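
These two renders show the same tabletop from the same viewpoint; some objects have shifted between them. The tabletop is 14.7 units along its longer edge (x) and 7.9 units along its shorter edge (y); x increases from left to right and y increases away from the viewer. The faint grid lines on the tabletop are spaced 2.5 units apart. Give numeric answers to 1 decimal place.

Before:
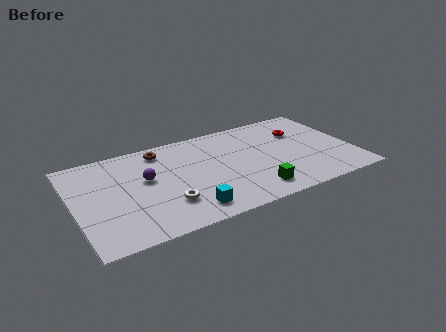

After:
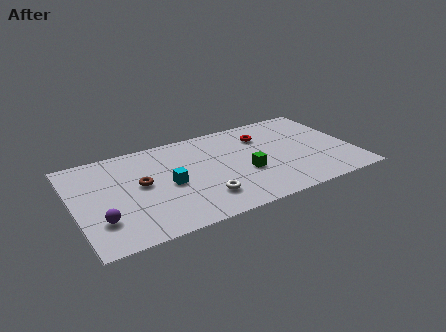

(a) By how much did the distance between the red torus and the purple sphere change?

+1.3

The distance was about 8.4 in the first image and 9.7 in the second, so they moved 1.3 units further apart.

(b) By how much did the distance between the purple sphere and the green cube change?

+1.6

The distance was about 6.2 in the first image and 7.8 in the second, so they moved 1.6 units further apart.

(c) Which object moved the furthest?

the purple sphere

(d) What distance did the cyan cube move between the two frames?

2.5

The cyan cube was near (5.6, 1.3) before and (4.9, 3.7) after, so it travelled √(0.7² + 2.4²) ≈ 2.5 units.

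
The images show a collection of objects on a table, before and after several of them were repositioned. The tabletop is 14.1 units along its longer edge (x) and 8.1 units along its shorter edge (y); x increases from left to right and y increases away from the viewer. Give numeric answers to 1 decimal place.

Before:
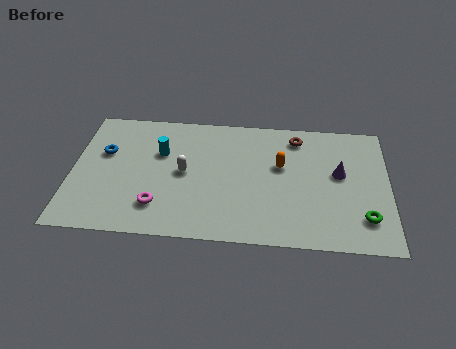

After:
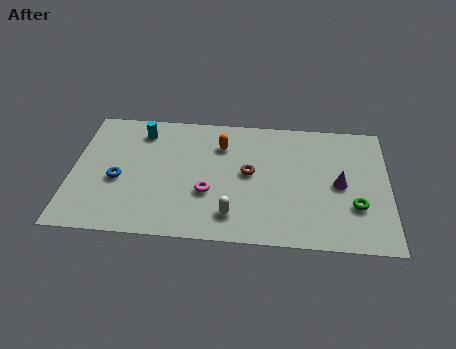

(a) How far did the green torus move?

0.8

The green torus was near (13.0, 1.9) before and (12.6, 2.6) after, so it travelled √(0.4² + 0.7²) ≈ 0.8 units.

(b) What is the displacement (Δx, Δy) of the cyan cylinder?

(-0.9, 1.3)

The cyan cylinder started near (3.9, 5.3) and ended near (3.0, 6.6).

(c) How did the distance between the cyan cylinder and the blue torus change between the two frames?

+0.8

The distance was about 2.5 in the first image and 3.3 in the second, so they moved 0.8 units further apart.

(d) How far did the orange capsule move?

2.9

The orange capsule was near (9.3, 4.9) before and (6.6, 6.0) after, so it travelled √(2.7² + 1.1²) ≈ 2.9 units.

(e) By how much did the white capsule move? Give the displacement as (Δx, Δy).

(2.2, -2.5)

The white capsule started near (5.0, 4.1) and ended near (7.2, 1.6).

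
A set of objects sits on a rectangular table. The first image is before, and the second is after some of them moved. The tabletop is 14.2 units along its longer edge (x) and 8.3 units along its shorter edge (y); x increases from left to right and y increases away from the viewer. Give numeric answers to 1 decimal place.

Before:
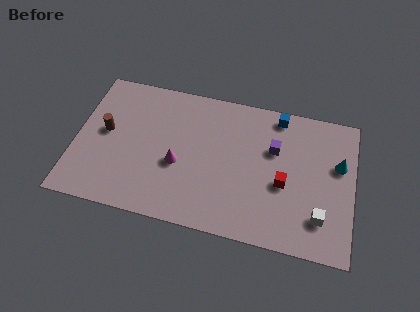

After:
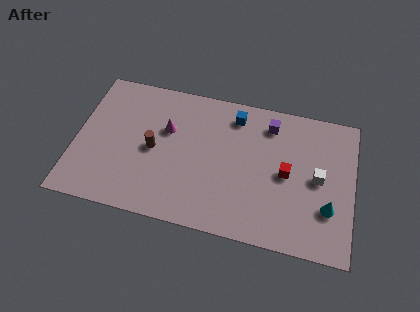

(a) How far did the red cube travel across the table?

0.6

From (10.7, 3.5) to (10.8, 4.1), the red cube covered √(0.1² + 0.6²) ≈ 0.6 units.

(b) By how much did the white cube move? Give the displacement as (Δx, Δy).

(-0.2, 2.2)

The white cube started near (12.6, 2.0) and ended near (12.4, 4.2).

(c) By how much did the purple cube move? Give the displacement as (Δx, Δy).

(-0.3, 1.4)

From the two frames, the purple cube sits at roughly (10.1, 5.4) before and (9.8, 6.8) after.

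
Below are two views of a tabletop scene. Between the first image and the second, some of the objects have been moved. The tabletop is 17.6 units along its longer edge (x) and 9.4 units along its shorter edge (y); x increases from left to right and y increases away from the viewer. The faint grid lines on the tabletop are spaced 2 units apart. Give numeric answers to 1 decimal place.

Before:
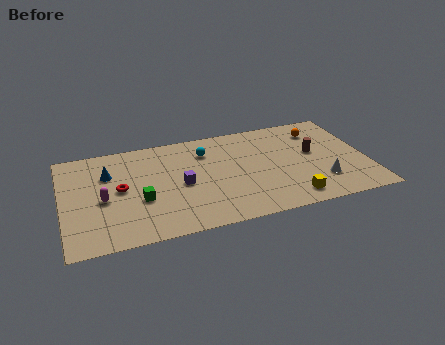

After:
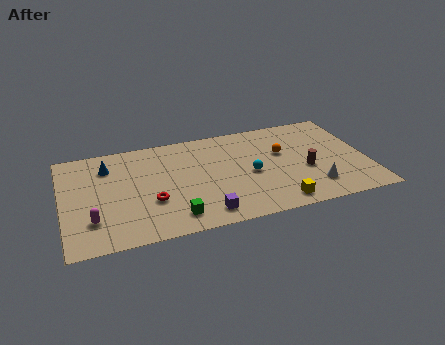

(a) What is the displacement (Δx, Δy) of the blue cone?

(0.0, 0.7)

The blue cone was at about (2.7, 6.5) and moved to about (2.7, 7.2).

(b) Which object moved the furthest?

the cyan sphere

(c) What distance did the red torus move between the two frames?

2.3

The red torus was near (3.3, 4.9) before and (5.0, 3.3) after, so it travelled √(1.7² + 1.6²) ≈ 2.3 units.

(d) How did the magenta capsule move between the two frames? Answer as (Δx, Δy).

(-0.7, -1.7)

From the two frames, the magenta capsule sits at roughly (2.3, 4.2) before and (1.6, 2.5) after.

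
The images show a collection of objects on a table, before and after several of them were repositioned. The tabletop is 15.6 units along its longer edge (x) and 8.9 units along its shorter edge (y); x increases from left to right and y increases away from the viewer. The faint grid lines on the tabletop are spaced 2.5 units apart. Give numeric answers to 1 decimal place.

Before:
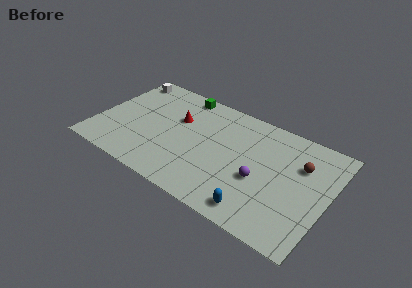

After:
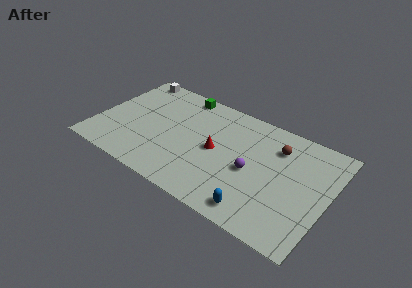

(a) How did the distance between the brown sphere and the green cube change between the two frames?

-1.8

Before: roughly 8.7 units apart; after: 6.9. That's 1.8 units closer together.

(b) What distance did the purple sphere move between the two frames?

0.7

From (11.2, 3.6) to (10.6, 4.0), the purple sphere covered √(0.6² + 0.4²) ≈ 0.7 units.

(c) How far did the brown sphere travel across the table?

1.8

The brown sphere moved from about (13.6, 6.1) to (11.9, 6.7), a distance of √(1.7² + 0.6²) ≈ 1.8.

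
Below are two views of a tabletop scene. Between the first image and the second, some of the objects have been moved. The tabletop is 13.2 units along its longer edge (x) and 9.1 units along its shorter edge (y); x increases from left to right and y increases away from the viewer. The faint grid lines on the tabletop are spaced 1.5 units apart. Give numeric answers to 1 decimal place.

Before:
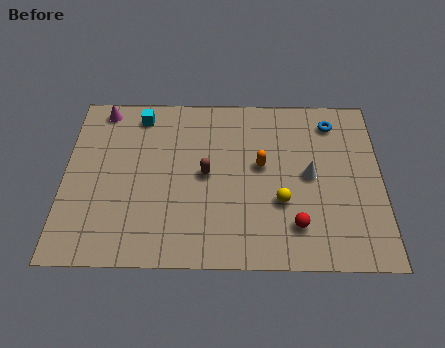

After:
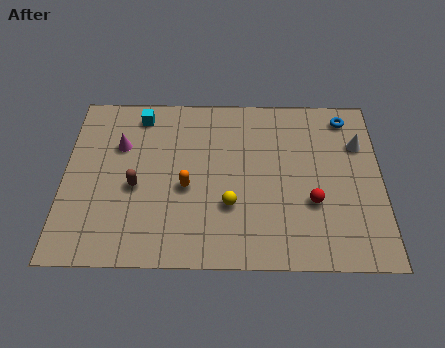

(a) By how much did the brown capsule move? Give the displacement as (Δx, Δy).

(-2.9, -0.7)

The brown capsule started near (5.9, 4.6) and ended near (3.0, 3.9).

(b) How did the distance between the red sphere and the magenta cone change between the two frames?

-1.6

Before: roughly 10.1 units apart; after: 8.5. That's 1.6 units closer together.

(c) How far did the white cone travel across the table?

2.7

From (10.2, 4.6) to (12.3, 6.3), the white cone covered √(2.1² + 1.7²) ≈ 2.7 units.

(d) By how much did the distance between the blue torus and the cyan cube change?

+0.6

Before: roughly 8.1 units apart; after: 8.7. That's 0.6 units further apart.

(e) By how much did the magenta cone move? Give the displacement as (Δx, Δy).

(0.8, -2.0)

The magenta cone was at about (1.5, 8.1) and moved to about (2.3, 6.1).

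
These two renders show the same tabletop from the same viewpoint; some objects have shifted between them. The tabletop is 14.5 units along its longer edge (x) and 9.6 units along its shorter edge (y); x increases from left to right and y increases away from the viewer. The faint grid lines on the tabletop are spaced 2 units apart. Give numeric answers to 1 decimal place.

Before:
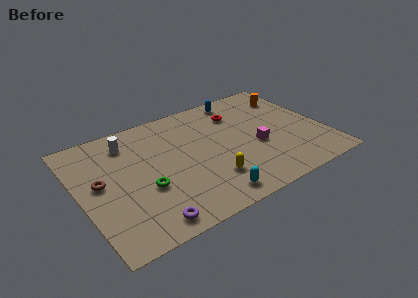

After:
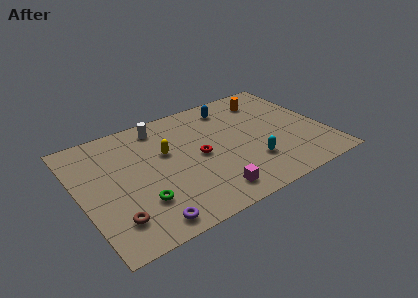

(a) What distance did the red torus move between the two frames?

3.8

The red torus moved from about (9.8, 7.2) to (7.0, 4.7), a distance of √(2.8² + 2.5²) ≈ 3.8.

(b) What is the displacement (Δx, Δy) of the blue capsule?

(-0.7, -0.5)

The blue capsule started near (10.2, 8.5) and ended near (9.5, 8.0).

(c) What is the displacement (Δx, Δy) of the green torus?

(-0.4, -0.9)

From the two frames, the green torus sits at roughly (3.6, 3.6) before and (3.2, 2.7) after.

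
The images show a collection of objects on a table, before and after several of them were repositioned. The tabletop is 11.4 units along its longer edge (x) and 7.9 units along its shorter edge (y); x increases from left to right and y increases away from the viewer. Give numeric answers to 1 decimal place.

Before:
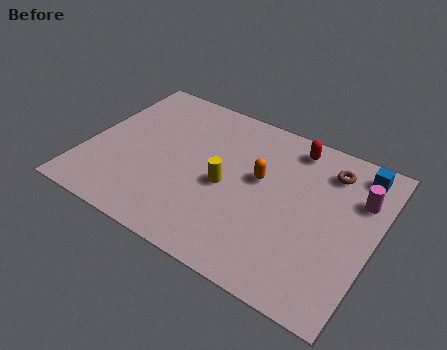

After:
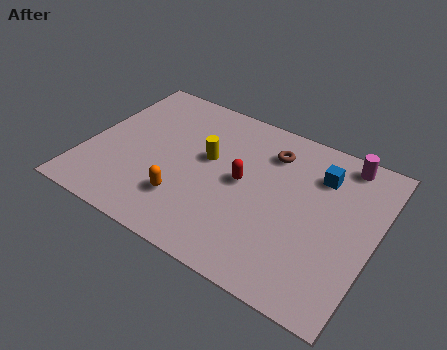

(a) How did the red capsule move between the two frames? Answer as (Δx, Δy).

(-1.6, -2.7)

From the two frames, the red capsule sits at roughly (7.8, 6.8) before and (6.2, 4.1) after.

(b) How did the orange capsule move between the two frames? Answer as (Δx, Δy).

(-2.6, -2.5)

The orange capsule was at about (6.8, 4.6) and moved to about (4.2, 2.1).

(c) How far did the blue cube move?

1.7

The blue cube moved from about (10.4, 6.8) to (9.0, 5.9), a distance of √(1.4² + 0.9²) ≈ 1.7.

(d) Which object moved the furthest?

the orange capsule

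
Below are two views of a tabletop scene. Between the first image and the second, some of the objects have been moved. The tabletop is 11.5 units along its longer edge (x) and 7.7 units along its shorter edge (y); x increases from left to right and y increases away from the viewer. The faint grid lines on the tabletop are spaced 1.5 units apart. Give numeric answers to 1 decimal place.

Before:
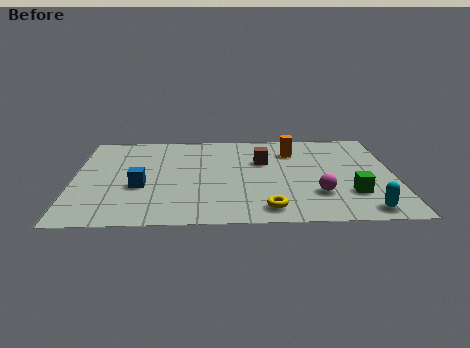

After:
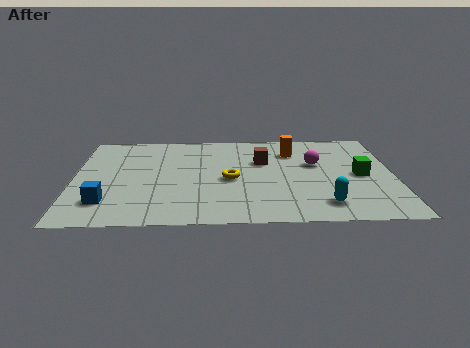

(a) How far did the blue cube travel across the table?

1.7

The blue cube moved from about (2.4, 3.0) to (1.2, 1.8), a distance of √(1.2² + 1.2²) ≈ 1.7.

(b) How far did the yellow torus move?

2.7

From (6.9, 1.1) to (5.6, 3.5), the yellow torus covered √(1.3² + 2.4²) ≈ 2.7 units.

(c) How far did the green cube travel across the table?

1.6

The green cube was near (9.9, 2.2) before and (10.3, 3.7) after, so it travelled √(0.4² + 1.5²) ≈ 1.6 units.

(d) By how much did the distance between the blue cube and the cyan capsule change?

-0.5

The distance was about 8.2 in the first image and 7.7 in the second, so they moved 0.5 units closer together.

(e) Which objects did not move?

the orange cylinder and the brown cube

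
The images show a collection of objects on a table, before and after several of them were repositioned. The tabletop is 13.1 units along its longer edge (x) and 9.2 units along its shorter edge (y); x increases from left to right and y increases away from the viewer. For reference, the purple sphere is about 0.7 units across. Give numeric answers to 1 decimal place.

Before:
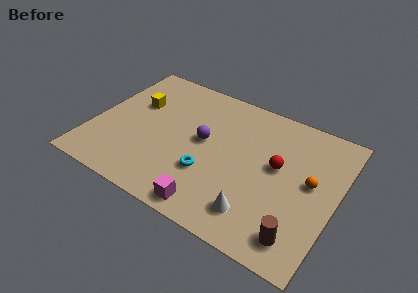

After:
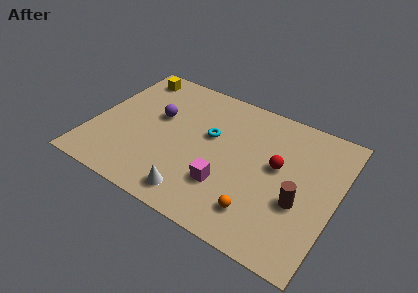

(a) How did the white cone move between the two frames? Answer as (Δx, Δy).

(-3.2, -0.5)

The white cone was at about (9.3, 1.8) and moved to about (6.1, 1.3).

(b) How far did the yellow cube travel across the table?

2.1

From (2.0, 5.9) to (1.4, 7.9), the yellow cube covered √(0.6² + 2.0²) ≈ 2.1 units.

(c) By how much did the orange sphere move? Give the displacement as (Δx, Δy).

(-2.3, -3.1)

From the two frames, the orange sphere sits at roughly (11.7, 5.0) before and (9.4, 1.9) after.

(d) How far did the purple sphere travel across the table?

2.6

The purple sphere moved from about (5.9, 5.0) to (3.3, 5.5), a distance of √(2.6² + 0.5²) ≈ 2.6.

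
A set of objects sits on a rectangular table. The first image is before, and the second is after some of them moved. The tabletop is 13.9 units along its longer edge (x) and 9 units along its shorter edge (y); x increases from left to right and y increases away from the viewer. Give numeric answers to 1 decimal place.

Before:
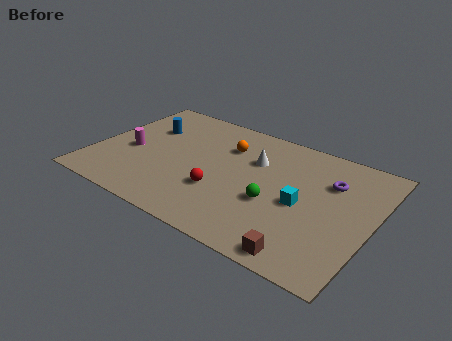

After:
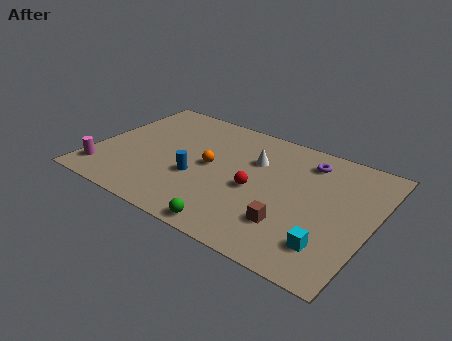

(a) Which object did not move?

the white cone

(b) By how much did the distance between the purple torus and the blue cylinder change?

-3.1

Before: roughly 9.4 units apart; after: 6.3. That's 3.1 units closer together.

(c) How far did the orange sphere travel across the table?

2.0

From (6.3, 6.5) to (5.8, 4.6), the orange sphere covered √(0.5² + 1.9²) ≈ 2.0 units.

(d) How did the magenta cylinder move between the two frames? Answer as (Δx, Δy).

(-1.0, -2.3)

From the two frames, the magenta cylinder sits at roughly (1.8, 3.9) before and (0.8, 1.6) after.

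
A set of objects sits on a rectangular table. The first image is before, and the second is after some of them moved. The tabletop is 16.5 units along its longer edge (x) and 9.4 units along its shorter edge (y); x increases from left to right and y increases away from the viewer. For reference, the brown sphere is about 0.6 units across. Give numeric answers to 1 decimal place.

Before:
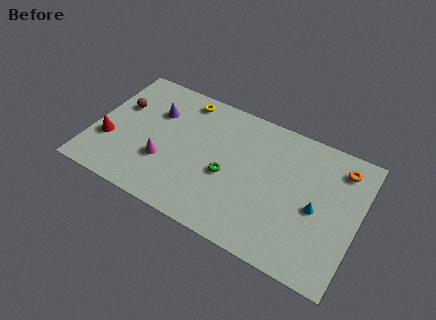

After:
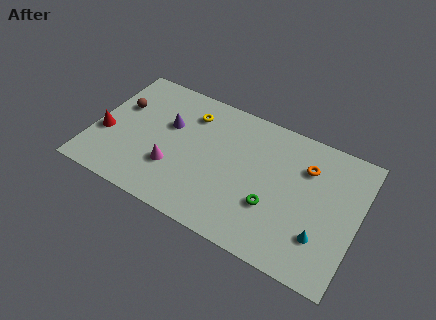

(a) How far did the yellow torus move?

1.0

The yellow torus was near (5.2, 8.2) before and (5.7, 7.3) after, so it travelled √(0.5² + 0.9²) ≈ 1.0 units.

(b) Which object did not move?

the brown sphere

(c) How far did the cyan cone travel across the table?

1.8

The cyan cone was near (14.0, 4.3) before and (14.5, 2.6) after, so it travelled √(0.5² + 1.7²) ≈ 1.8 units.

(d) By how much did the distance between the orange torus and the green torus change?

-3.6

They were about 7.6 units apart before and 4.0 after — 3.6 units closer together.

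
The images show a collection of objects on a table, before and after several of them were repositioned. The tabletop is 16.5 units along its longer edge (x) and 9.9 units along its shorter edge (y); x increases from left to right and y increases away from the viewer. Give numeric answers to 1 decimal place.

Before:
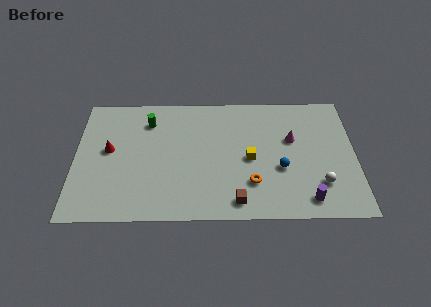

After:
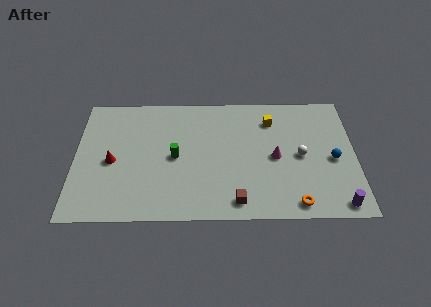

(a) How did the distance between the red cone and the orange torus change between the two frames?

+2.4

The distance was about 8.8 in the first image and 11.2 in the second, so they moved 2.4 units further apart.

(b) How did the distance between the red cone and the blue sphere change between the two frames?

+2.8

Before: roughly 10.2 units apart; after: 13.0. That's 2.8 units further apart.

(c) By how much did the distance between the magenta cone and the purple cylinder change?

+0.4

They were about 4.8 units apart before and 5.2 after — 0.4 units further apart.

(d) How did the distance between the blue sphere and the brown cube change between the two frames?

+2.9

Before: roughly 3.6 units apart; after: 6.5. That's 2.9 units further apart.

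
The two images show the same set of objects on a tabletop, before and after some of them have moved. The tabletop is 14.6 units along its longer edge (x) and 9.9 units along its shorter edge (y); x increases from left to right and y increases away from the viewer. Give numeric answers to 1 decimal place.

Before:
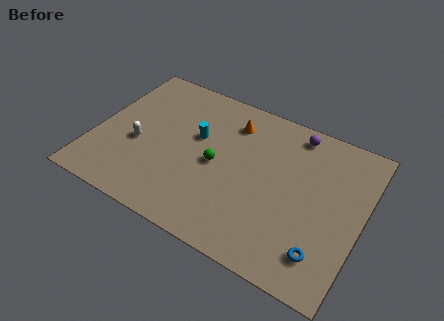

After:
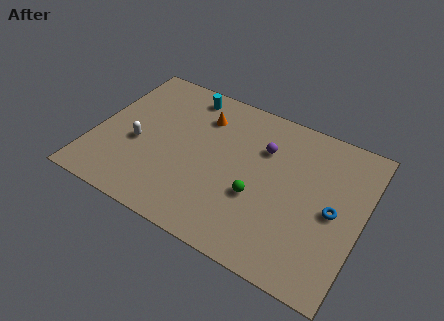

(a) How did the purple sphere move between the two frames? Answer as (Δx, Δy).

(-1.5, -1.8)

From the two frames, the purple sphere sits at roughly (10.5, 8.7) before and (9.0, 6.9) after.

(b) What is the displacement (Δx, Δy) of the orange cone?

(-1.6, -0.3)

From the two frames, the orange cone sits at roughly (7.1, 7.8) before and (5.5, 7.5) after.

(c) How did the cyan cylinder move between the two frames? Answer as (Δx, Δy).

(-1.0, 2.6)

The cyan cylinder started near (5.4, 6.0) and ended near (4.4, 8.6).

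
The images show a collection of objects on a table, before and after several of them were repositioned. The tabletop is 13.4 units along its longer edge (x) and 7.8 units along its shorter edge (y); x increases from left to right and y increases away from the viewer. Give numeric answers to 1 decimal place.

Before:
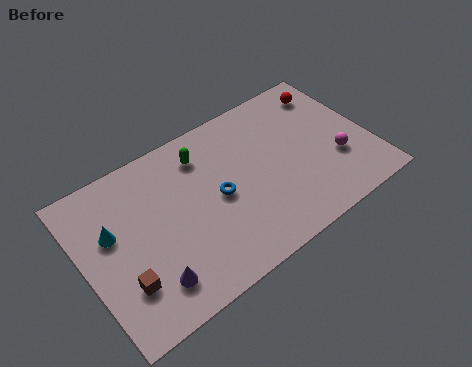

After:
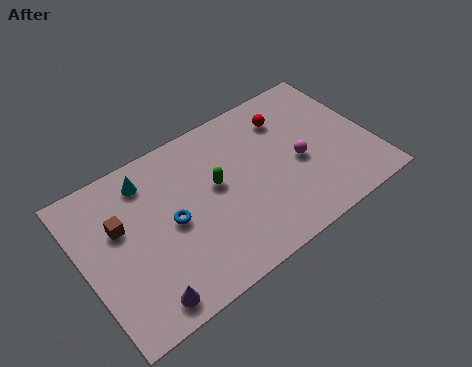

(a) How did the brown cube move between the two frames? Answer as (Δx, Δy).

(0.3, 2.7)

The brown cube was at about (1.5, 2.2) and moved to about (1.8, 4.9).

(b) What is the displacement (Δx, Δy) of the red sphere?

(-2.2, -0.4)

The red sphere started near (12.1, 6.4) and ended near (9.9, 6.0).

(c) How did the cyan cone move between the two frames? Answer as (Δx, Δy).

(1.9, 1.6)

The cyan cone was at about (1.4, 4.8) and moved to about (3.3, 6.4).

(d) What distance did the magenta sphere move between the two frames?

1.9

The magenta sphere was near (11.7, 2.7) before and (10.0, 3.5) after, so it travelled √(1.7² + 0.8²) ≈ 1.9 units.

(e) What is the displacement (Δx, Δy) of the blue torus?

(-2.2, 0.0)

From the two frames, the blue torus sits at roughly (6.2, 3.8) before and (4.0, 3.8) after.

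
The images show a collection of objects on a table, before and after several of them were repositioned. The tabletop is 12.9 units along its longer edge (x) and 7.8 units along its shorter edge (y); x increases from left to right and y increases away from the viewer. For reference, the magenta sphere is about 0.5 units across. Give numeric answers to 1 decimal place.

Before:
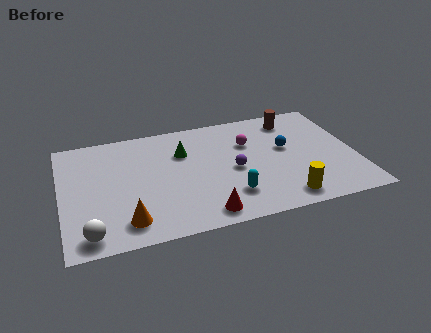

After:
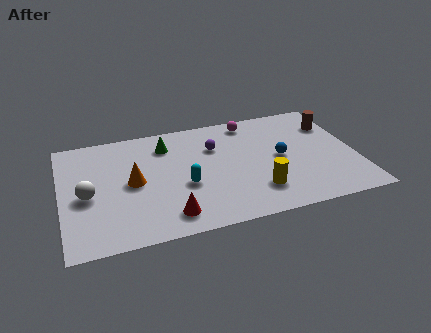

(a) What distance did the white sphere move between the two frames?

2.5

The white sphere moved from about (1.1, 1.0) to (1.1, 3.5), a distance of √(0.0² + 2.5²) ≈ 2.5.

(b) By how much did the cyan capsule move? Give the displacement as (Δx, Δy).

(-1.9, 1.2)

The cyan capsule was at about (7.2, 1.9) and moved to about (5.3, 3.1).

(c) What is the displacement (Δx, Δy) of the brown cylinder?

(1.7, -0.8)

The brown cylinder was at about (10.4, 6.5) and moved to about (12.1, 5.7).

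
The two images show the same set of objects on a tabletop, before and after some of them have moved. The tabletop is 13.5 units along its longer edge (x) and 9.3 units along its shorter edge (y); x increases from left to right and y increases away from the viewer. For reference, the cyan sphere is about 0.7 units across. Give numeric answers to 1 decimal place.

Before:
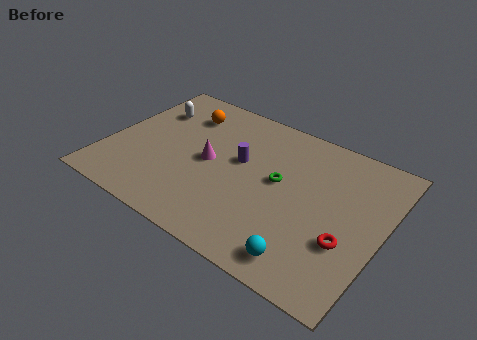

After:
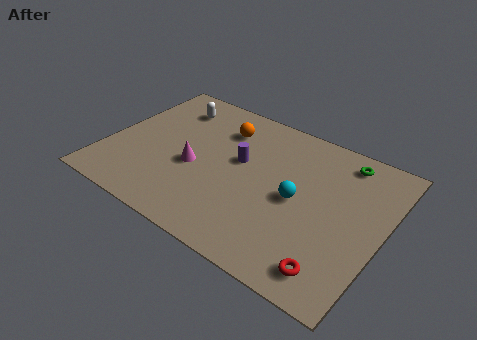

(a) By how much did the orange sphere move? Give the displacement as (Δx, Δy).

(2.0, -0.1)

The orange sphere started near (3.2, 7.2) and ended near (5.2, 7.1).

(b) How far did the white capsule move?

1.1

The white capsule was near (1.6, 6.7) before and (2.5, 7.4) after, so it travelled √(0.9² + 0.7²) ≈ 1.1 units.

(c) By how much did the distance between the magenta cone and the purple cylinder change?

+0.9

They were about 1.6 units apart before and 2.5 after — 0.9 units further apart.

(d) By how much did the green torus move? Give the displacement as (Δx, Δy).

(2.7, 2.9)

From the two frames, the green torus sits at roughly (8.4, 5.1) before and (11.1, 8.0) after.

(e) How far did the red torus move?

1.8

From (12.0, 3.2) to (11.7, 1.4), the red torus covered √(0.3² + 1.8²) ≈ 1.8 units.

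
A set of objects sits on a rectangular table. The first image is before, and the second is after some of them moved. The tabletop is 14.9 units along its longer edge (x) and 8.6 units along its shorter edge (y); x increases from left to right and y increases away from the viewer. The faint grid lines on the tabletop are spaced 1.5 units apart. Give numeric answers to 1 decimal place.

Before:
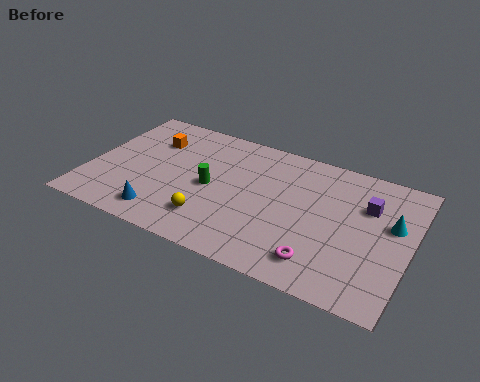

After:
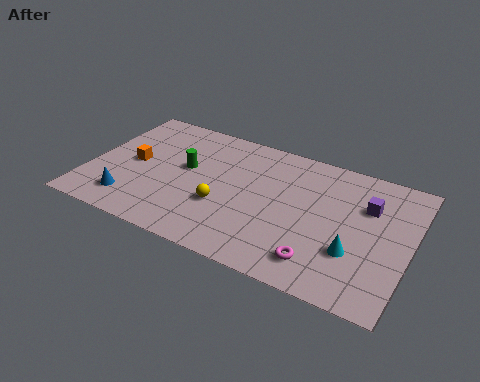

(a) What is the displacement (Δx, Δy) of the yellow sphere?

(0.4, 1.1)

The yellow sphere was at about (6.0, 2.0) and moved to about (6.4, 3.1).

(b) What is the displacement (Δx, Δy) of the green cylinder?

(-1.3, 0.8)

The green cylinder was at about (5.7, 4.1) and moved to about (4.4, 4.9).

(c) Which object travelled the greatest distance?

the cyan cone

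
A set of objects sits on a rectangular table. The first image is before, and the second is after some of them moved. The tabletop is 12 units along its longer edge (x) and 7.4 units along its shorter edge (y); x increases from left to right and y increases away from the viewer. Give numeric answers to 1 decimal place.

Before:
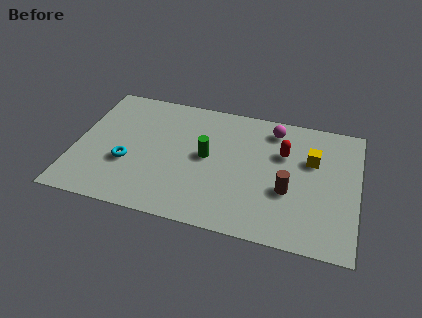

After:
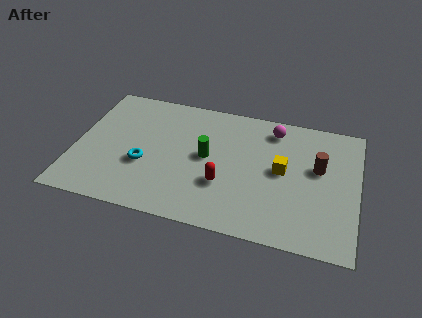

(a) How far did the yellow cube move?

1.5

The yellow cube was near (10.0, 4.8) before and (8.8, 3.9) after, so it travelled √(1.2² + 0.9²) ≈ 1.5 units.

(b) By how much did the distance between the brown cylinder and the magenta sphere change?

-0.8

They were about 3.5 units apart before and 2.7 after — 0.8 units closer together.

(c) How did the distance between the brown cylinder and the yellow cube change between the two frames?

-0.6

They were about 2.2 units apart before and 1.6 after — 0.6 units closer together.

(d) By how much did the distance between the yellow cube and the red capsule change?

+1.6

Before: roughly 1.2 units apart; after: 2.8. That's 1.6 units further apart.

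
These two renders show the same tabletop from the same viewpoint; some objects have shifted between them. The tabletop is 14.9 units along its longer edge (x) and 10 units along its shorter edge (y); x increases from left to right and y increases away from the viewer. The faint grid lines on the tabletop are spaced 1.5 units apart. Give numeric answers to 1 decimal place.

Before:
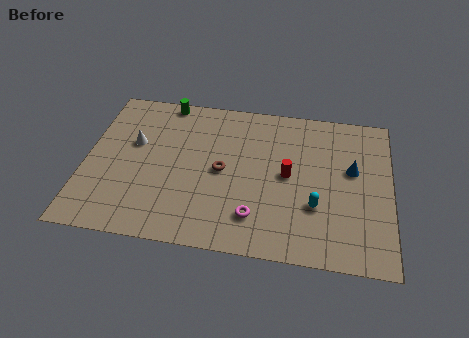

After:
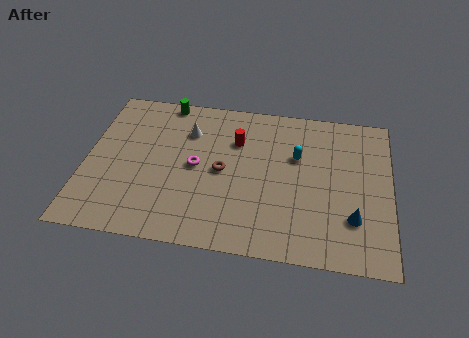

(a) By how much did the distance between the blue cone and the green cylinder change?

+1.5

The distance was about 9.9 in the first image and 11.4 in the second, so they moved 1.5 units further apart.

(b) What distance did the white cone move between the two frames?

2.9

The white cone moved from about (2.3, 6.1) to (4.9, 7.3), a distance of √(2.6² + 1.2²) ≈ 2.9.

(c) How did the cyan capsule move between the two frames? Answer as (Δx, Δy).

(-1.0, 3.1)

The cyan capsule was at about (11.3, 3.3) and moved to about (10.3, 6.4).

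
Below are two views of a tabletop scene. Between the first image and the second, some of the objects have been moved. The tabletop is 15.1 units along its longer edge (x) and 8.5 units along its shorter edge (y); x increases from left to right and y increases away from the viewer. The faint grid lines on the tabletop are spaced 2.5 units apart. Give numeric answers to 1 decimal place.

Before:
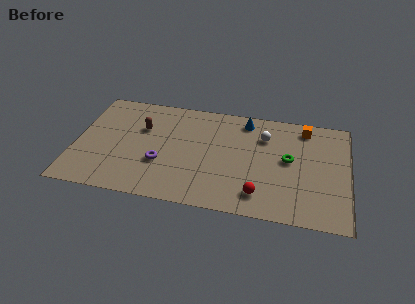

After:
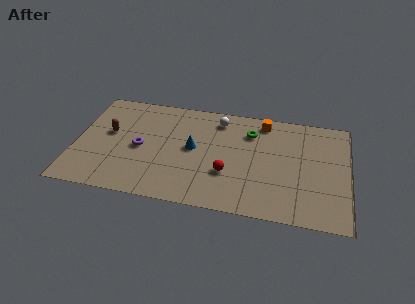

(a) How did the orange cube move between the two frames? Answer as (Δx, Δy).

(-2.3, 0.1)

The orange cube started near (12.6, 7.3) and ended near (10.3, 7.4).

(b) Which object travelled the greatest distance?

the blue cone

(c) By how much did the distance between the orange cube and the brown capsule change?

-0.3

The distance was about 9.2 in the first image and 8.9 in the second, so they moved 0.3 units closer together.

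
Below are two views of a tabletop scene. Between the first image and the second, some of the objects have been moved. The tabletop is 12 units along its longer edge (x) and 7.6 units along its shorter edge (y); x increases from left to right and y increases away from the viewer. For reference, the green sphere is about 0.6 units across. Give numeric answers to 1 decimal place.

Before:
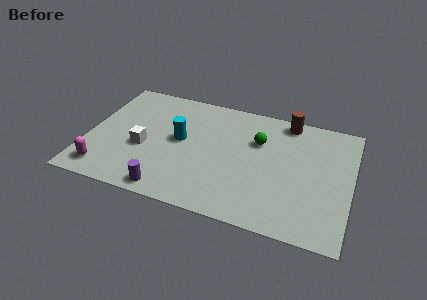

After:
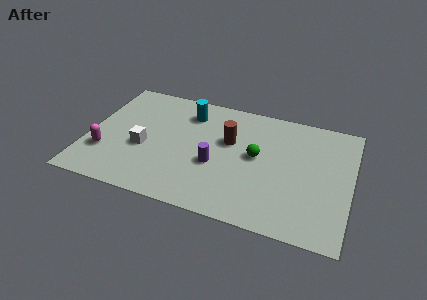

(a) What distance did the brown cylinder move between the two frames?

3.3

From (8.9, 6.8) to (6.4, 4.7), the brown cylinder covered √(2.5² + 2.1²) ≈ 3.3 units.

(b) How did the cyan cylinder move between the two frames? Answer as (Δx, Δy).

(0.2, 1.9)

The cyan cylinder started near (4.2, 4.1) and ended near (4.4, 6.0).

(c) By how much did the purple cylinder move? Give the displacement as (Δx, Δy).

(1.9, 2.2)

The purple cylinder was at about (4.0, 0.8) and moved to about (5.9, 3.0).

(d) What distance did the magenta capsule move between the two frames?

1.1

The magenta capsule moved from about (1.0, 1.2) to (0.9, 2.3), a distance of √(0.1² + 1.1²) ≈ 1.1.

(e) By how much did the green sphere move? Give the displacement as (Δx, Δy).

(0.0, -1.0)

The green sphere was at about (7.7, 5.1) and moved to about (7.7, 4.1).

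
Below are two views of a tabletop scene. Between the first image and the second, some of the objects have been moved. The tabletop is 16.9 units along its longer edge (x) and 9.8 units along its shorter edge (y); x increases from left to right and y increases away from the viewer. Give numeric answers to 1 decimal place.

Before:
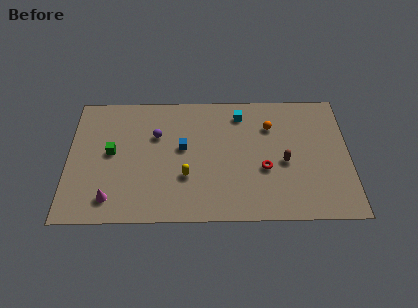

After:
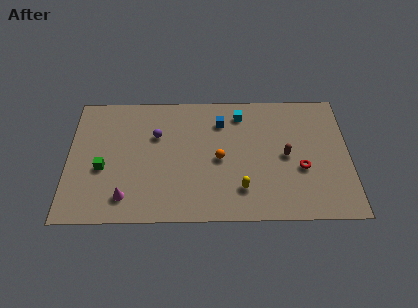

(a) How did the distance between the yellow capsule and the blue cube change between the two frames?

+3.1

The distance was about 2.2 in the first image and 5.3 in the second, so they moved 3.1 units further apart.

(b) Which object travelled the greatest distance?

the orange sphere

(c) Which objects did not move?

the purple sphere and the cyan cube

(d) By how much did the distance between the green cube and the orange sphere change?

-2.8

Before: roughly 9.8 units apart; after: 7.0. That's 2.8 units closer together.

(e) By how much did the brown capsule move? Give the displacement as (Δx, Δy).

(0.1, 0.5)

The brown capsule started near (13.0, 4.3) and ended near (13.1, 4.8).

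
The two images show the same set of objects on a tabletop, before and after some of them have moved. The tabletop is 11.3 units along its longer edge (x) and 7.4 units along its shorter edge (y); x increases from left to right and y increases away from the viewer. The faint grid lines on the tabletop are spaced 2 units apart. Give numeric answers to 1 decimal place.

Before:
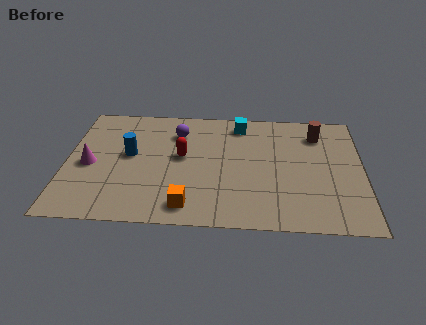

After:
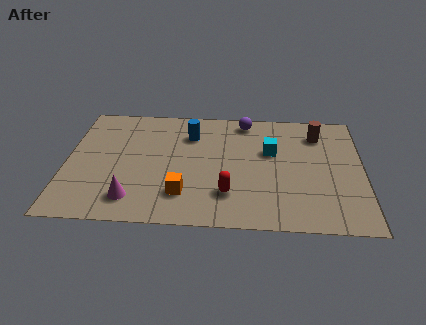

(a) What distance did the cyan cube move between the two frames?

2.1

From (6.6, 6.3) to (7.8, 4.6), the cyan cube covered √(1.2² + 1.7²) ≈ 2.1 units.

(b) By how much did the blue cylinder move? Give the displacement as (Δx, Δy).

(2.3, 1.4)

The blue cylinder started near (2.4, 4.1) and ended near (4.7, 5.5).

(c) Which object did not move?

the brown cylinder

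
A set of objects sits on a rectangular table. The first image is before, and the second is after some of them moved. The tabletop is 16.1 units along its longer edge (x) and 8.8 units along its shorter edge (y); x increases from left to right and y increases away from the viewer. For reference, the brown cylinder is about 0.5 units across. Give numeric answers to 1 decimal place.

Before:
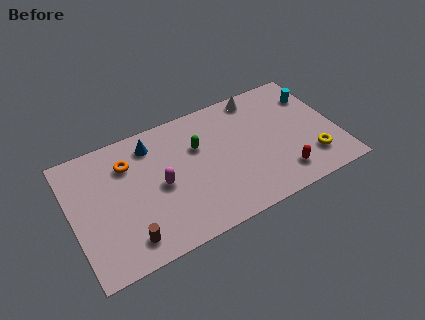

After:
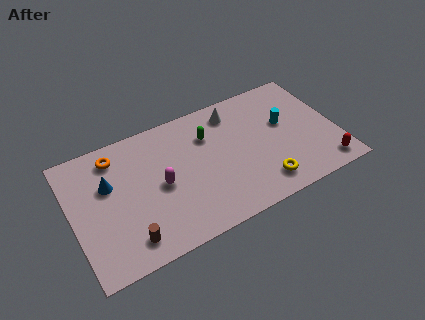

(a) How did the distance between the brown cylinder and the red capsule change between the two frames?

+2.6

They were about 9.4 units apart before and 12.0 after — 2.6 units further apart.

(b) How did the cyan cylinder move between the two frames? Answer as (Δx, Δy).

(-2.0, -1.3)

From the two frames, the cyan cylinder sits at roughly (15.1, 6.5) before and (13.1, 5.2) after.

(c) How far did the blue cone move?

3.2

From (5.1, 7.2) to (2.3, 5.6), the blue cone covered √(2.8² + 1.6²) ≈ 3.2 units.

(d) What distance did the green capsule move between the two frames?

0.9

The green capsule moved from about (7.8, 5.8) to (8.5, 6.3), a distance of √(0.7² + 0.5²) ≈ 0.9.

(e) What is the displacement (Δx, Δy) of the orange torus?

(-0.7, 0.8)

The orange torus started near (3.6, 6.5) and ended near (2.9, 7.3).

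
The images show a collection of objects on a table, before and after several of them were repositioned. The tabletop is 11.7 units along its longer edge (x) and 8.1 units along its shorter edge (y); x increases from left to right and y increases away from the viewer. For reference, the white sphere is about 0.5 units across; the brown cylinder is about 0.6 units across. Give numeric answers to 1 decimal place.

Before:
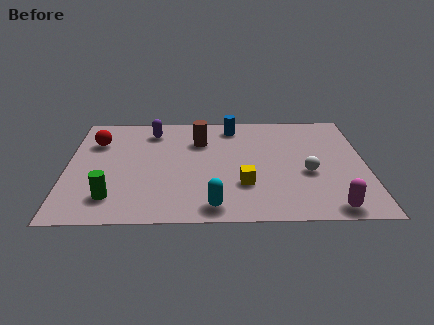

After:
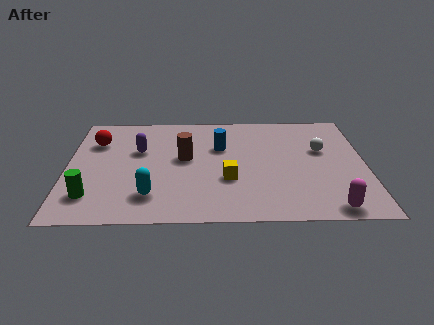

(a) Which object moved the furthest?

the cyan capsule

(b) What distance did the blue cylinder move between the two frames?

1.7

From (6.5, 6.9) to (6.0, 5.3), the blue cylinder covered √(0.5² + 1.6²) ≈ 1.7 units.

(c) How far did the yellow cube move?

0.7

The yellow cube moved from about (6.9, 2.5) to (6.3, 2.9), a distance of √(0.6² + 0.4²) ≈ 0.7.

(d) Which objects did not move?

the red sphere and the magenta capsule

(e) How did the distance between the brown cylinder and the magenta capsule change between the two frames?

-0.4

Before: roughly 7.1 units apart; after: 6.7. That's 0.4 units closer together.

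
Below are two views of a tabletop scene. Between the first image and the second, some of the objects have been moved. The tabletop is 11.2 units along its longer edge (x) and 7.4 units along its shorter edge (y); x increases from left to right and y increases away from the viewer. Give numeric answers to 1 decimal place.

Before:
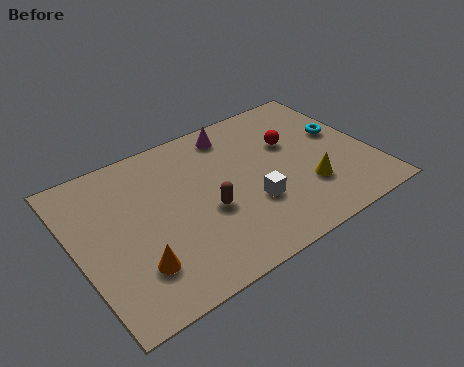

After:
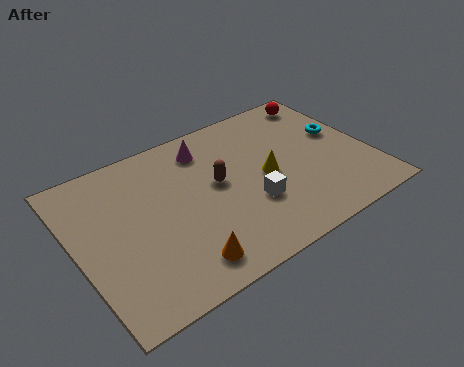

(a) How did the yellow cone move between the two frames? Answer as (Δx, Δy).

(-1.3, 1.3)

The yellow cone started near (8.5, 2.2) and ended near (7.2, 3.5).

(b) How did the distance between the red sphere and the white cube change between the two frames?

+2.4

They were about 3.0 units apart before and 5.4 after — 2.4 units further apart.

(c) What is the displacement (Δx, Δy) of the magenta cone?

(-1.1, -0.3)

The magenta cone started near (6.4, 6.3) and ended near (5.3, 6.0).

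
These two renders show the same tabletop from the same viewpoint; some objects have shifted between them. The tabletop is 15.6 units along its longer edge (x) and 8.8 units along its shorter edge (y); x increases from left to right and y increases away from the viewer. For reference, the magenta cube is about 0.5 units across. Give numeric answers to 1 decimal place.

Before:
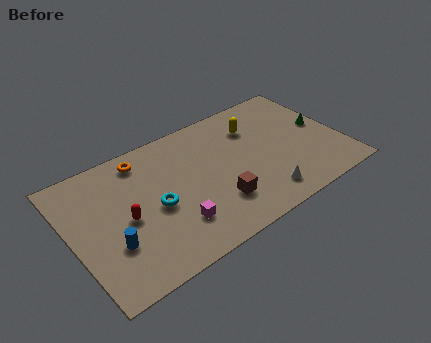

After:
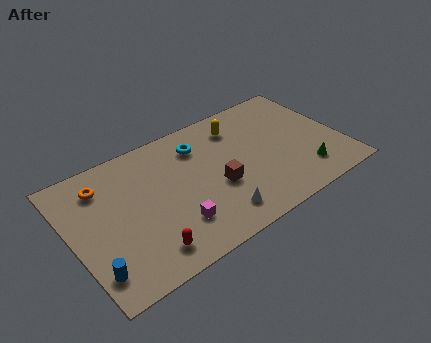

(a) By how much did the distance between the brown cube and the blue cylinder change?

+1.6

The distance was about 6.0 in the first image and 7.6 in the second, so they moved 1.6 units further apart.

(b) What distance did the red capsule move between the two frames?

2.7

From (3.0, 4.1) to (3.7, 1.5), the red capsule covered √(0.7² + 2.6²) ≈ 2.7 units.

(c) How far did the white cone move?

2.7

From (10.5, 1.5) to (7.8, 1.6), the white cone covered √(2.7² + 0.1²) ≈ 2.7 units.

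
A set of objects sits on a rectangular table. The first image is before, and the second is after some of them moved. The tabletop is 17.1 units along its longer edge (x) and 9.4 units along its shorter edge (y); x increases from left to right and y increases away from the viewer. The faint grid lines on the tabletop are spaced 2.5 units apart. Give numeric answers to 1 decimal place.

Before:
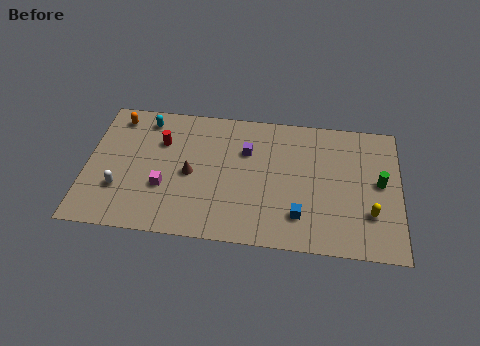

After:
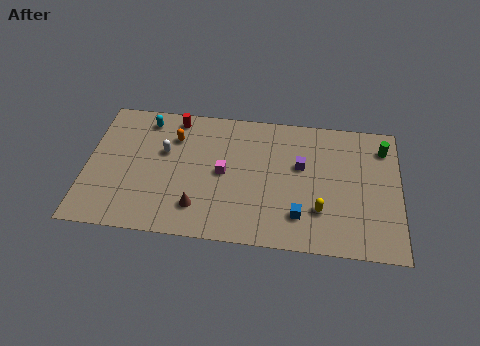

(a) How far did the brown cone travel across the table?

2.4

From (5.7, 4.4) to (6.2, 2.1), the brown cone covered √(0.5² + 2.3²) ≈ 2.4 units.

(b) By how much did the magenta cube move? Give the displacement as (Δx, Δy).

(3.2, 1.4)

The magenta cube started near (4.3, 3.3) and ended near (7.5, 4.7).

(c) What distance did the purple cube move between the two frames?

3.1

The purple cube moved from about (8.7, 6.4) to (11.7, 5.7), a distance of √(3.0² + 0.7²) ≈ 3.1.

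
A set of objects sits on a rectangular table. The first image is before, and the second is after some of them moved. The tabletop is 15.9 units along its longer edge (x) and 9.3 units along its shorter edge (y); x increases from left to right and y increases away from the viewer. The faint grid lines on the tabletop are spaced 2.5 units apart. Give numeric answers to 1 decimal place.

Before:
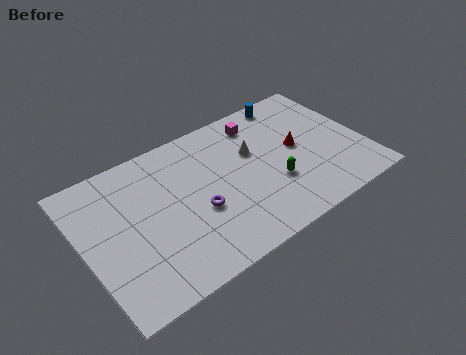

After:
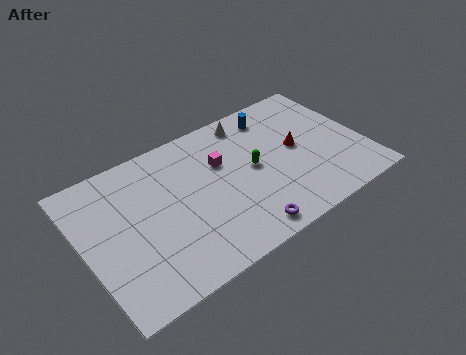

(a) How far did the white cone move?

2.2

The white cone was near (9.8, 5.9) before and (10.0, 8.1) after, so it travelled √(0.2² + 2.2²) ≈ 2.2 units.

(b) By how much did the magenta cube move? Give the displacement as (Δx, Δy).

(-2.5, -1.6)

From the two frames, the magenta cube sits at roughly (10.5, 7.7) before and (8.0, 6.1) after.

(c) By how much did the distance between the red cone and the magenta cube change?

+1.1

The distance was about 3.3 in the first image and 4.4 in the second, so they moved 1.1 units further apart.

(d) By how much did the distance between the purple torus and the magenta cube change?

-0.9

They were about 5.9 units apart before and 5.0 after — 0.9 units closer together.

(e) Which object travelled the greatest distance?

the purple torus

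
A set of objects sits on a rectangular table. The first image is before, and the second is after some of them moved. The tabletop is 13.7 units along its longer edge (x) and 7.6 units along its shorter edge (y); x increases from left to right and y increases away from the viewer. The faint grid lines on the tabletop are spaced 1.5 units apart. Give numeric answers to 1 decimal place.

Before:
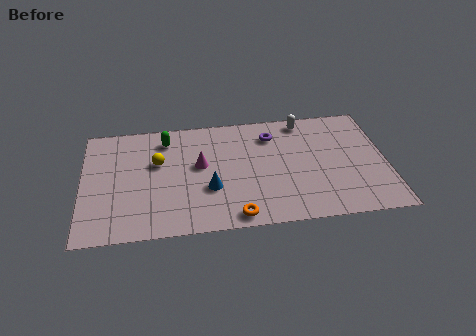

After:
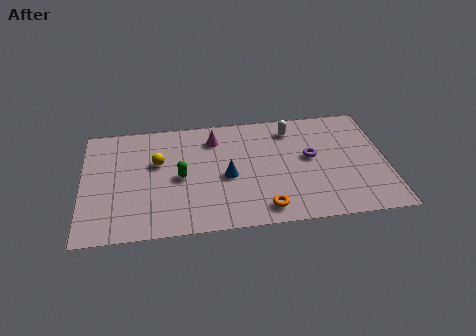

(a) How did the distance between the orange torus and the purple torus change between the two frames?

-1.6

Before: roughly 5.4 units apart; after: 3.8. That's 1.6 units closer together.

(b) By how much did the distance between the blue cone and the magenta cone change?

+1.0

They were about 1.6 units apart before and 2.6 after — 1.0 units further apart.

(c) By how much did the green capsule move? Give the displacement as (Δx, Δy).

(0.6, -2.6)

From the two frames, the green capsule sits at roughly (3.8, 6.2) before and (4.4, 3.6) after.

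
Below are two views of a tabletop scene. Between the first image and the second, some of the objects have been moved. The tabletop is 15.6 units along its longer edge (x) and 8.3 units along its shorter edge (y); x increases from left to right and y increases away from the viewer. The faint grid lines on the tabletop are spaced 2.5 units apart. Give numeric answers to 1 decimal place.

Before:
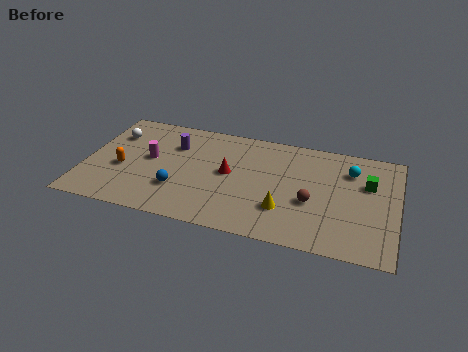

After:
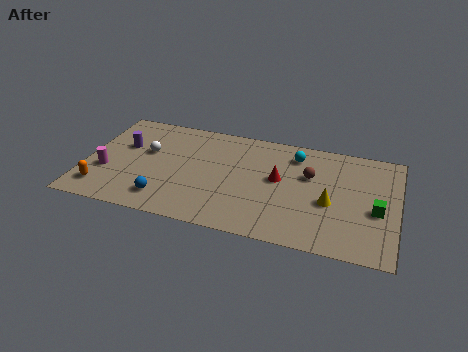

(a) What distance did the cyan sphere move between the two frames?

2.8

The cyan sphere moved from about (13.2, 6.2) to (10.4, 6.7), a distance of √(2.8² + 0.5²) ≈ 2.8.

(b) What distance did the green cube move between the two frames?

2.0

The green cube moved from about (14.1, 5.4) to (14.6, 3.5), a distance of √(0.5² + 1.9²) ≈ 2.0.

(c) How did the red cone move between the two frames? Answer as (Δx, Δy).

(2.5, 0.2)

From the two frames, the red cone sits at roughly (7.2, 4.4) before and (9.7, 4.6) after.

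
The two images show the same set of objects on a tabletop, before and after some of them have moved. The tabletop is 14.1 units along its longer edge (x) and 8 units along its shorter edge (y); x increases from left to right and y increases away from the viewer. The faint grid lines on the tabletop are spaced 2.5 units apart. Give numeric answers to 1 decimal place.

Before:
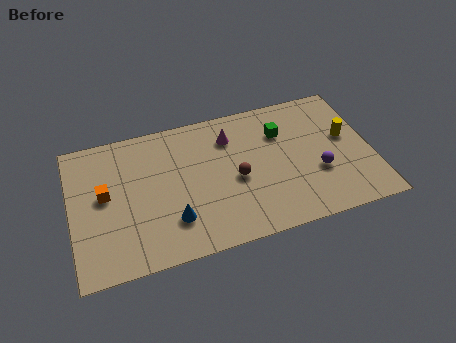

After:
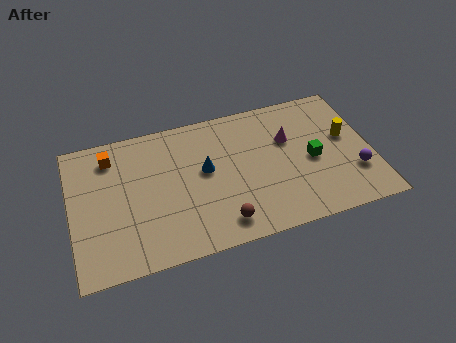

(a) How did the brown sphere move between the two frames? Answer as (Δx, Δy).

(-0.9, -2.3)

From the two frames, the brown sphere sits at roughly (7.7, 3.6) before and (6.8, 1.3) after.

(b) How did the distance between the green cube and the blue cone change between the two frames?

-1.4

They were about 6.5 units apart before and 5.1 after — 1.4 units closer together.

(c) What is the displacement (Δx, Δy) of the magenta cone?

(2.7, -0.9)

The magenta cone started near (7.6, 6.1) and ended near (10.3, 5.2).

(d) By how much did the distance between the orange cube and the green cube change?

+1.2

They were about 8.5 units apart before and 9.7 after — 1.2 units further apart.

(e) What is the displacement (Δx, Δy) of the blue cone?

(1.7, 2.4)

From the two frames, the blue cone sits at roughly (4.6, 2.1) before and (6.3, 4.5) after.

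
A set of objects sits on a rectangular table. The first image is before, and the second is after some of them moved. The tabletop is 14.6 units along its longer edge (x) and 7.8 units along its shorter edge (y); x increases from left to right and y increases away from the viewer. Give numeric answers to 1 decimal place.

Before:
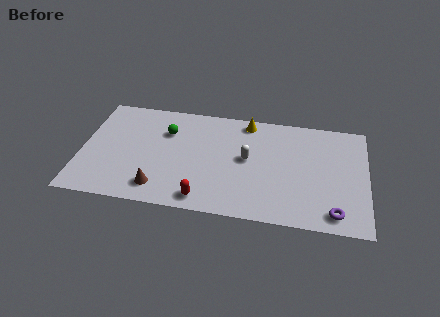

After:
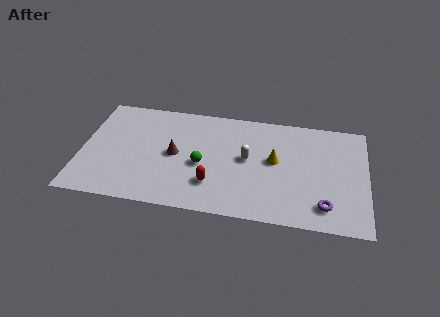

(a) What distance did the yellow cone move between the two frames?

3.0

From (8.4, 6.9) to (9.9, 4.3), the yellow cone covered √(1.5² + 2.6²) ≈ 3.0 units.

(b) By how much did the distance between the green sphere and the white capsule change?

-2.0

The distance was about 4.4 in the first image and 2.4 in the second, so they moved 2.0 units closer together.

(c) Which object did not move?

the white capsule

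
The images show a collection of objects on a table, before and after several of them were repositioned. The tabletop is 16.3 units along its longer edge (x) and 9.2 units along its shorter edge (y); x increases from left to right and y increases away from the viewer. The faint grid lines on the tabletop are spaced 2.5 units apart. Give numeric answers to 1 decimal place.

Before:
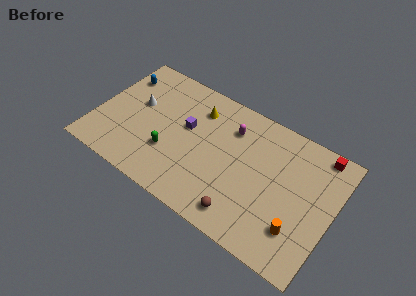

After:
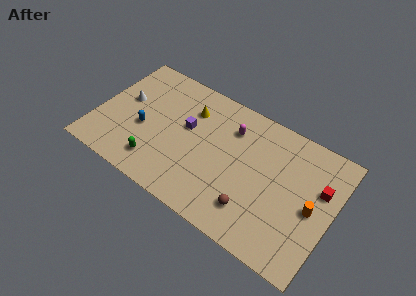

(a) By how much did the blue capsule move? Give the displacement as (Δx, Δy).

(2.2, -3.2)

The blue capsule started near (1.1, 7.0) and ended near (3.3, 3.8).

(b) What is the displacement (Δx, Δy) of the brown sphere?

(0.6, 0.7)

From the two frames, the brown sphere sits at roughly (10.7, 1.4) before and (11.3, 2.1) after.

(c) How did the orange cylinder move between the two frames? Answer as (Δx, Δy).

(0.7, 1.9)

From the two frames, the orange cylinder sits at roughly (14.3, 2.4) before and (15.0, 4.3) after.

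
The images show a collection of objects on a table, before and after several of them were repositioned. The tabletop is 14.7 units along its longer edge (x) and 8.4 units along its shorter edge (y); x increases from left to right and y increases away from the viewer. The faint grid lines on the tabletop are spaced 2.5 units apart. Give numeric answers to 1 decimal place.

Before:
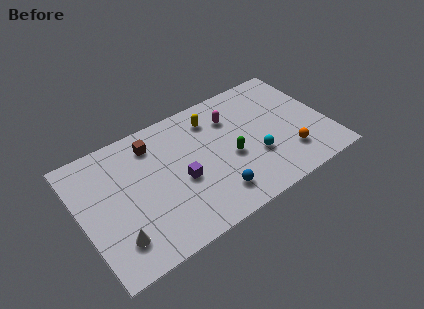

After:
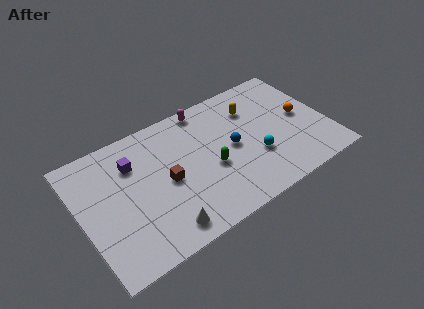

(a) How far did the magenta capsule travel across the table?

2.0

From (9.3, 6.2) to (7.9, 7.6), the magenta capsule covered √(1.4² + 1.4²) ≈ 2.0 units.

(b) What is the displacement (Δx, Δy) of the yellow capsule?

(2.4, -0.5)

The yellow capsule started near (8.2, 6.7) and ended near (10.6, 6.2).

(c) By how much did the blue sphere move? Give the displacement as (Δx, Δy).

(1.5, 2.5)

From the two frames, the blue sphere sits at roughly (7.5, 1.7) before and (9.0, 4.2) after.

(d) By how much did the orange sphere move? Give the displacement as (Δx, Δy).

(1.2, 2.2)

From the two frames, the orange sphere sits at roughly (12.1, 2.1) before and (13.3, 4.3) after.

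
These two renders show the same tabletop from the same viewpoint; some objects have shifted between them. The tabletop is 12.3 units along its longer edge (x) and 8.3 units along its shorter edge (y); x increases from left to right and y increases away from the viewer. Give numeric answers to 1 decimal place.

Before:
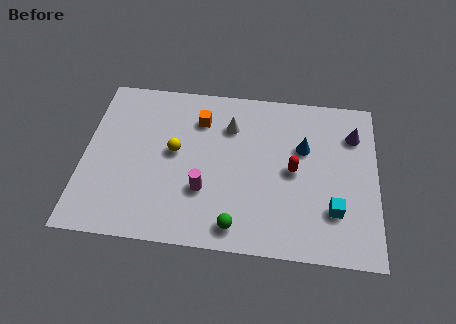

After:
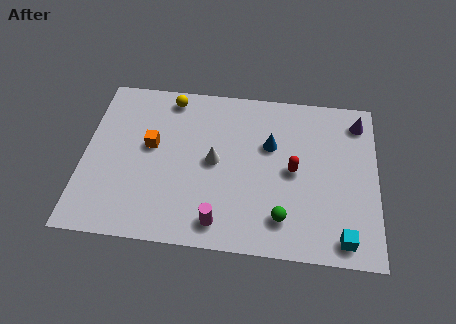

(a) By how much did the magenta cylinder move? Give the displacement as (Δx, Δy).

(0.7, -1.5)

From the two frames, the magenta cylinder sits at roughly (5.1, 2.7) before and (5.8, 1.2) after.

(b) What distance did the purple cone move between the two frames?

0.7

From (11.3, 6.2) to (11.5, 6.9), the purple cone covered √(0.2² + 0.7²) ≈ 0.7 units.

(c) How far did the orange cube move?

2.6

The orange cube moved from about (4.8, 6.3) to (2.8, 4.7), a distance of √(2.0² + 1.6²) ≈ 2.6.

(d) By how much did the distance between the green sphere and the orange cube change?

+0.9

The distance was about 5.5 in the first image and 6.4 in the second, so they moved 0.9 units further apart.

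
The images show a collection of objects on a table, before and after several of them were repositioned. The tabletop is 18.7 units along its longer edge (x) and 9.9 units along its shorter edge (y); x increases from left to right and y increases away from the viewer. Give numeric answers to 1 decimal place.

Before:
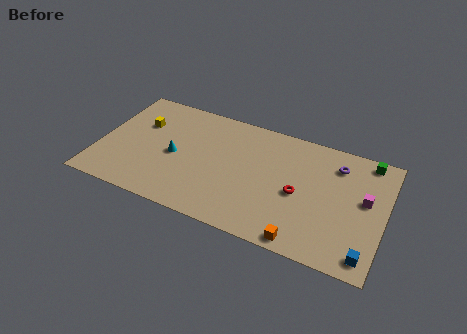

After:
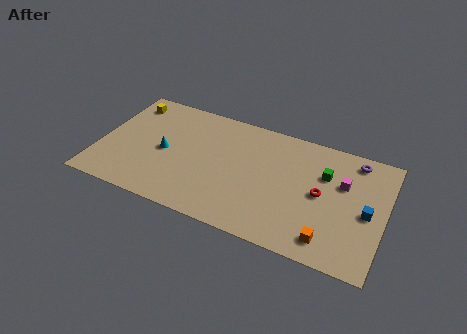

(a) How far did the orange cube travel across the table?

1.7

The orange cube moved from about (13.8, 0.9) to (15.4, 1.6), a distance of √(1.6² + 0.7²) ≈ 1.7.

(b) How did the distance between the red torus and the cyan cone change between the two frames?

+2.1

The distance was about 8.2 in the first image and 10.3 in the second, so they moved 2.1 units further apart.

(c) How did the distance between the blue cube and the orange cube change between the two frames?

-0.3

They were about 4.0 units apart before and 3.7 after — 0.3 units closer together.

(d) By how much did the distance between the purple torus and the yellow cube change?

+2.1

Before: roughly 13.0 units apart; after: 15.1. That's 2.1 units further apart.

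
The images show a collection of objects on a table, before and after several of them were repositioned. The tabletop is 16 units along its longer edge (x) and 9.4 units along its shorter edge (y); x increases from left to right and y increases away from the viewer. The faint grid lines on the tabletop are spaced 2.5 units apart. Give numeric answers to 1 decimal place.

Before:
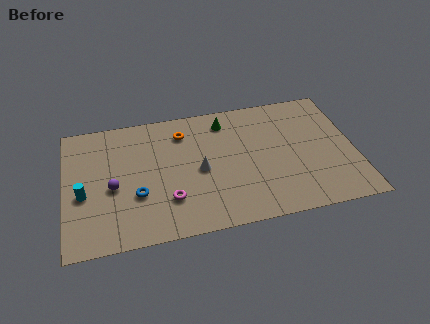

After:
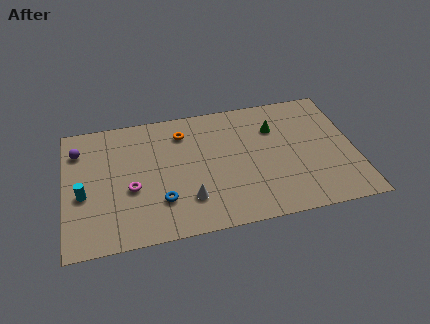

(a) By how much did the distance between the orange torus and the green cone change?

+2.7

They were about 2.4 units apart before and 5.1 after — 2.7 units further apart.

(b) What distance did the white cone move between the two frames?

2.1

From (7.4, 4.4) to (6.7, 2.4), the white cone covered √(0.7² + 2.0²) ≈ 2.1 units.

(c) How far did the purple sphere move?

3.6

From (2.6, 4.1) to (0.8, 7.2), the purple sphere covered √(1.8² + 3.1²) ≈ 3.6 units.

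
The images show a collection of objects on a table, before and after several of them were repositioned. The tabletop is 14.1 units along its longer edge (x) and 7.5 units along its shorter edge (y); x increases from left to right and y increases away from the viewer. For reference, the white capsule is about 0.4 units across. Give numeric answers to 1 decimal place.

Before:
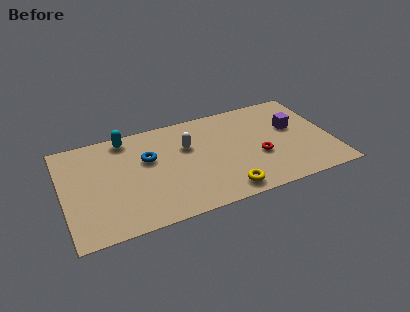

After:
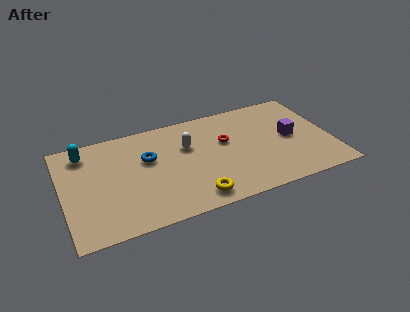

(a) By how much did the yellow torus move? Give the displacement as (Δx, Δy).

(-1.6, 0.1)

The yellow torus was at about (8.2, 1.0) and moved to about (6.6, 1.1).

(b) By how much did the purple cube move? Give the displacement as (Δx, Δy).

(-0.2, -0.7)

The purple cube was at about (12.2, 4.5) and moved to about (12.0, 3.8).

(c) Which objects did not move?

the white capsule and the blue torus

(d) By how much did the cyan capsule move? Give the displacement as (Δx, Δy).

(-2.2, -0.4)

The cyan capsule was at about (3.5, 6.6) and moved to about (1.3, 6.2).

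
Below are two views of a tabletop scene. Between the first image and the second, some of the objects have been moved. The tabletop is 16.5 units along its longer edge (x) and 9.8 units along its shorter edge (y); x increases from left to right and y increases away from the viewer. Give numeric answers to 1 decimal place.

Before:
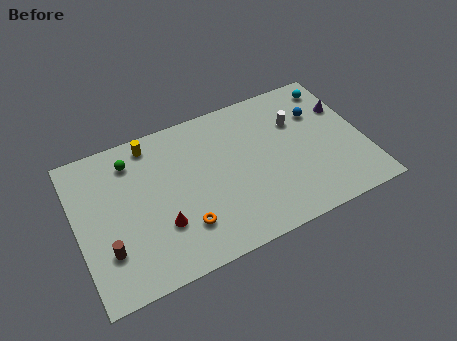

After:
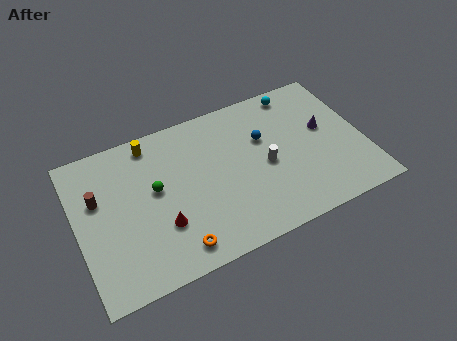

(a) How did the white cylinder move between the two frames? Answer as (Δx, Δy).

(-2.1, -2.2)

The white cylinder was at about (12.9, 6.7) and moved to about (10.8, 4.5).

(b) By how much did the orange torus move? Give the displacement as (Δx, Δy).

(-0.6, -1.1)

The orange torus was at about (5.8, 2.5) and moved to about (5.2, 1.4).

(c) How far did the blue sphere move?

3.3

The blue sphere moved from about (14.2, 6.8) to (10.9, 6.3), a distance of √(3.3² + 0.5²) ≈ 3.3.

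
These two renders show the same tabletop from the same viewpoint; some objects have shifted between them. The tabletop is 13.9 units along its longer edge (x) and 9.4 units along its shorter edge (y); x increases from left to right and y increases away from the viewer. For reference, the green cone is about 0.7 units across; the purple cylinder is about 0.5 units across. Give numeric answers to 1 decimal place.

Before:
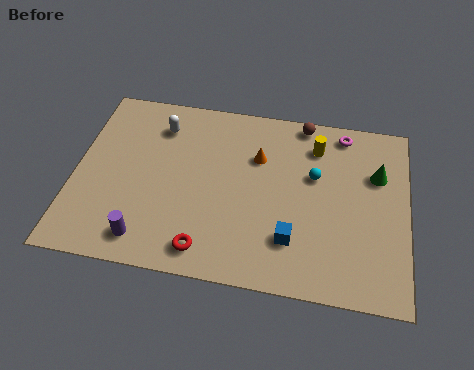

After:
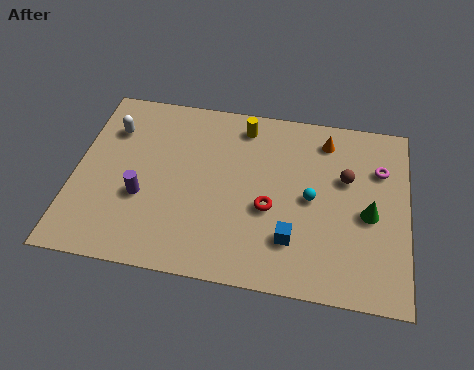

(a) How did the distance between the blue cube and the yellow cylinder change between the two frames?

+1.0

They were about 5.1 units apart before and 6.1 after — 1.0 units further apart.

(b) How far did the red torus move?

3.5

From (5.7, 1.3) to (8.2, 3.8), the red torus covered √(2.5² + 2.5²) ≈ 3.5 units.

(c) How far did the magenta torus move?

2.3

From (11.1, 8.3) to (12.7, 6.6), the magenta torus covered √(1.6² + 1.7²) ≈ 2.3 units.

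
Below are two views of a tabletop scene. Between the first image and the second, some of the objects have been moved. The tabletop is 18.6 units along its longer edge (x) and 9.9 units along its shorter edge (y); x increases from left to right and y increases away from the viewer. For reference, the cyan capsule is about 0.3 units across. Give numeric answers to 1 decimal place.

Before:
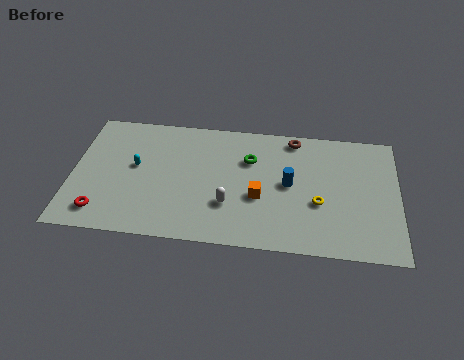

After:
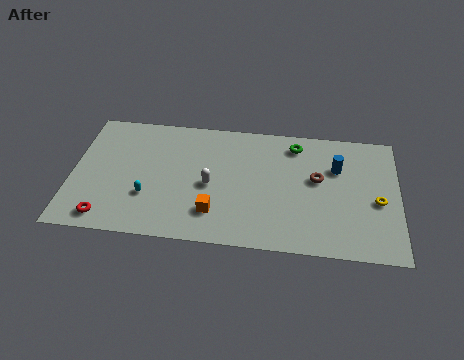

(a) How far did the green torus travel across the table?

3.0

From (10.1, 6.8) to (12.7, 8.3), the green torus covered √(2.6² + 1.5²) ≈ 3.0 units.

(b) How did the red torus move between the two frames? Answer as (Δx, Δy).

(0.3, -0.4)

The red torus was at about (1.8, 1.7) and moved to about (2.1, 1.3).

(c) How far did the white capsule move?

1.8

The white capsule moved from about (9.0, 3.1) to (7.9, 4.5), a distance of √(1.1² + 1.4²) ≈ 1.8.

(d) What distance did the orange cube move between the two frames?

2.9

The orange cube moved from about (10.7, 3.9) to (8.2, 2.4), a distance of √(2.5² + 1.5²) ≈ 2.9.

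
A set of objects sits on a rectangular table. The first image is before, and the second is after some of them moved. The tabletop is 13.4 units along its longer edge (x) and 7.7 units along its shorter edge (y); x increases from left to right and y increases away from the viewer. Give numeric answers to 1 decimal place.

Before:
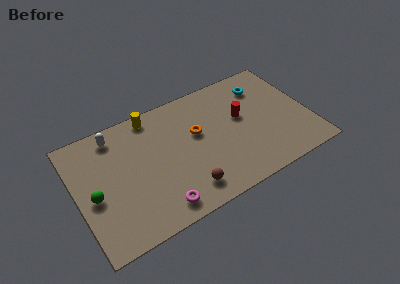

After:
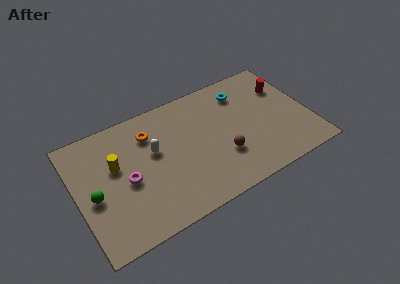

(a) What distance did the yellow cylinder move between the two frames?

3.3

The yellow cylinder moved from about (4.7, 6.9) to (2.3, 4.7), a distance of √(2.4² + 2.2²) ≈ 3.3.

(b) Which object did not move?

the green sphere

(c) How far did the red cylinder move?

2.8

The red cylinder moved from about (9.6, 4.5) to (12.3, 5.4), a distance of √(2.7² + 0.9²) ≈ 2.8.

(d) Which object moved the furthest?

the yellow cylinder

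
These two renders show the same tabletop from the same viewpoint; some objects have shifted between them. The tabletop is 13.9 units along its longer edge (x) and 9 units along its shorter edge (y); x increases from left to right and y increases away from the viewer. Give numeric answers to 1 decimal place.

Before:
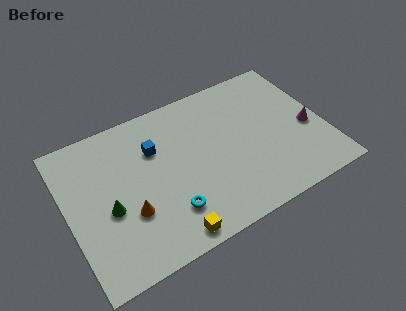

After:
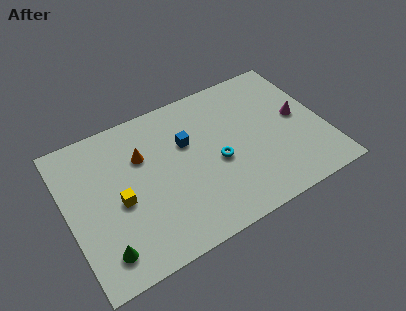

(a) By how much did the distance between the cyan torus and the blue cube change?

-1.6

They were about 4.0 units apart before and 2.4 after — 1.6 units closer together.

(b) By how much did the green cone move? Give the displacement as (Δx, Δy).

(-0.6, -2.2)

From the two frames, the green cone sits at roughly (2.1, 3.8) before and (1.5, 1.6) after.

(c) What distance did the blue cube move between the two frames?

1.7

The blue cube moved from about (4.9, 6.2) to (6.6, 5.8), a distance of √(1.7² + 0.4²) ≈ 1.7.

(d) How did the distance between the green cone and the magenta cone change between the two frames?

+0.6

Before: roughly 10.9 units apart; after: 11.5. That's 0.6 units further apart.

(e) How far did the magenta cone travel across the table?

1.0

The magenta cone moved from about (13.0, 3.8) to (12.6, 4.7), a distance of √(0.4² + 0.9²) ≈ 1.0.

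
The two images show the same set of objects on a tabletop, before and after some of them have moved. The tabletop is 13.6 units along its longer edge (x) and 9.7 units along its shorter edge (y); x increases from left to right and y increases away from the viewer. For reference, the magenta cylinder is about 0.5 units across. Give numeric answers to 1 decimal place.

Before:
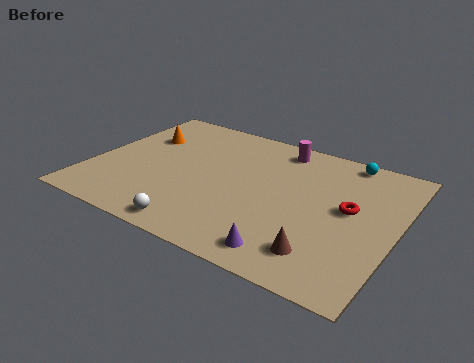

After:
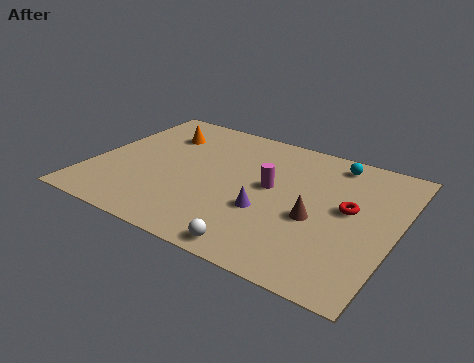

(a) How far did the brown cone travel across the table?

2.2

The brown cone moved from about (10.8, 1.9) to (10.2, 4.0), a distance of √(0.6² + 2.1²) ≈ 2.2.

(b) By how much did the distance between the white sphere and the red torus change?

-2.0

Before: roughly 7.5 units apart; after: 5.5. That's 2.0 units closer together.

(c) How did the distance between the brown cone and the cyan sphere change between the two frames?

-2.5

The distance was about 6.9 in the first image and 4.4 in the second, so they moved 2.5 units closer together.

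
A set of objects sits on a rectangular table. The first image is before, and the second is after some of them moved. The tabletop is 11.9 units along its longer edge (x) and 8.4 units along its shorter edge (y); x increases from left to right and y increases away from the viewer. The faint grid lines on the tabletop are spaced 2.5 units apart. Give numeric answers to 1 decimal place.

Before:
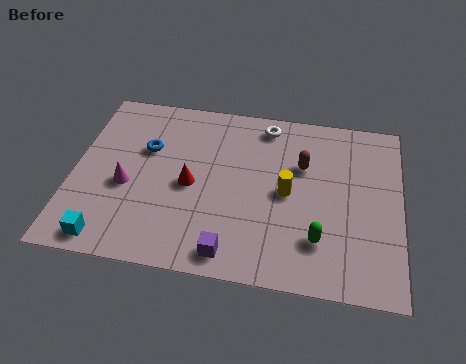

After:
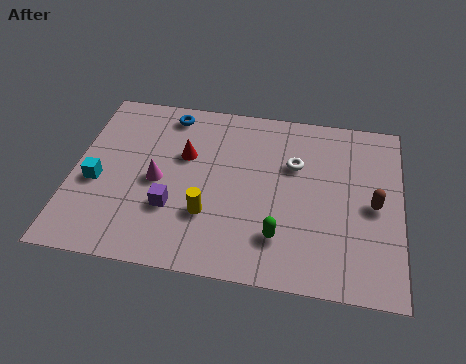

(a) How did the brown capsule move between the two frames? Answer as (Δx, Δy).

(2.6, -1.5)

The brown capsule started near (8.3, 5.5) and ended near (10.9, 4.0).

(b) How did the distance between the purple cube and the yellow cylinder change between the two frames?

-2.3

Before: roughly 3.6 units apart; after: 1.3. That's 2.3 units closer together.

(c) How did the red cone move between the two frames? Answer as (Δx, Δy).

(-0.3, 1.4)

The red cone was at about (4.3, 3.9) and moved to about (4.0, 5.3).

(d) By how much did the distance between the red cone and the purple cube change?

-0.7

Before: roughly 3.3 units apart; after: 2.6. That's 0.7 units closer together.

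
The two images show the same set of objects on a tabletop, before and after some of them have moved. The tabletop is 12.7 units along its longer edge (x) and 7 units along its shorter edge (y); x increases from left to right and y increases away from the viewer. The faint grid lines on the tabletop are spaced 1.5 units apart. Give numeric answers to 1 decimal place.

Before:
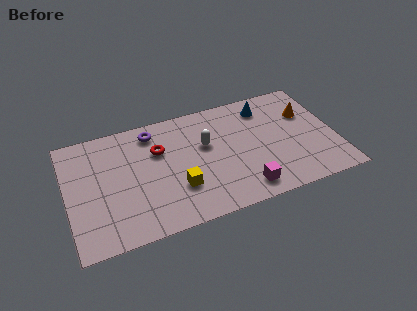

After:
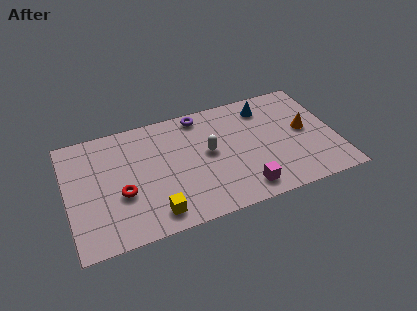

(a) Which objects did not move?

the blue cone and the magenta cube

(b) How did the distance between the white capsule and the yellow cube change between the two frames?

+1.3

They were about 2.6 units apart before and 3.9 after — 1.3 units further apart.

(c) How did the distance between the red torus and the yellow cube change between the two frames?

-0.5

The distance was about 2.6 in the first image and 2.1 in the second, so they moved 0.5 units closer together.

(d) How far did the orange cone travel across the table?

1.0

The orange cone was near (11.5, 4.7) before and (11.3, 3.7) after, so it travelled √(0.2² + 1.0²) ≈ 1.0 units.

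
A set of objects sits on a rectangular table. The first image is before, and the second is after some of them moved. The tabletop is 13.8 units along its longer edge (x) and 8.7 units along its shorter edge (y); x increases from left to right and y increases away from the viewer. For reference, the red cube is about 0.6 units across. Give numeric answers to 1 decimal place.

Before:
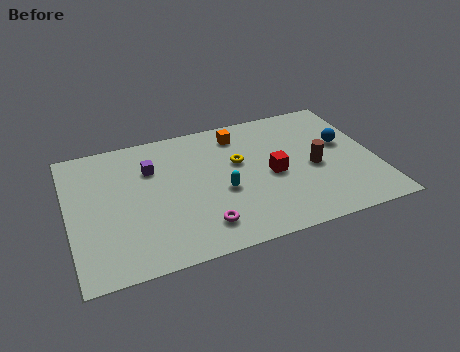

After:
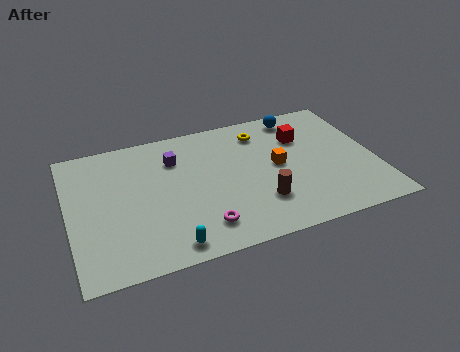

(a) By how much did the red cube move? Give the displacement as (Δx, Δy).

(1.6, 2.1)

The red cube started near (9.1, 4.0) and ended near (10.7, 6.1).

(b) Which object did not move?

the magenta torus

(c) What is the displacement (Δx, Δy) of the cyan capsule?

(-2.6, -2.6)

The cyan capsule started near (6.8, 3.6) and ended near (4.2, 1.0).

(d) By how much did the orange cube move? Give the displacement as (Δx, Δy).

(1.5, -2.7)

The orange cube started near (7.9, 7.2) and ended near (9.4, 4.5).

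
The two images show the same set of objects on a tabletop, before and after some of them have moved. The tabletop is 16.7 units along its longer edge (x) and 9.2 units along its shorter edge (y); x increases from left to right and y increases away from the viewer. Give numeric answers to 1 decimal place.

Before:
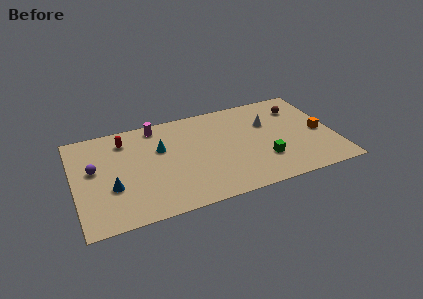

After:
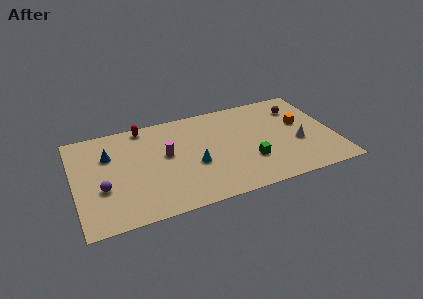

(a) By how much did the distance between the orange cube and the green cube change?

+0.3

The distance was about 4.1 in the first image and 4.4 in the second, so they moved 0.3 units further apart.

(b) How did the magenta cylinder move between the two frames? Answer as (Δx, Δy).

(0.4, -2.9)

The magenta cylinder was at about (5.5, 8.1) and moved to about (5.9, 5.2).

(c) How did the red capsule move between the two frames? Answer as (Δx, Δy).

(1.3, 0.9)

The red capsule started near (3.4, 7.4) and ended near (4.7, 8.3).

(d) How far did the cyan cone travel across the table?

3.0

From (5.6, 5.9) to (7.6, 3.7), the cyan cone covered √(2.0² + 2.2²) ≈ 3.0 units.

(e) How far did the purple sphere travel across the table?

1.9

From (1.3, 5.3) to (1.7, 3.4), the purple sphere covered √(0.4² + 1.9²) ≈ 1.9 units.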